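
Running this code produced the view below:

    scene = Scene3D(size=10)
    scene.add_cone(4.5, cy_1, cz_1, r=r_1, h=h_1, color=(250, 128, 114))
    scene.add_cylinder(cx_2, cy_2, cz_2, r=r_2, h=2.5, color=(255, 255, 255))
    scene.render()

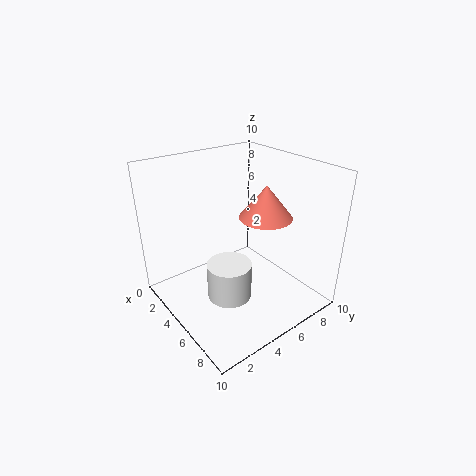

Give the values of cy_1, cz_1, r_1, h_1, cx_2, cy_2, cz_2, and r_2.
cy_1 = 8, cz_1 = 5.5, r_1 = 2, h_1 = 2.5, cx_2 = 6, cy_2 = 3.5, cz_2 = 1.5, r_2 = 1.5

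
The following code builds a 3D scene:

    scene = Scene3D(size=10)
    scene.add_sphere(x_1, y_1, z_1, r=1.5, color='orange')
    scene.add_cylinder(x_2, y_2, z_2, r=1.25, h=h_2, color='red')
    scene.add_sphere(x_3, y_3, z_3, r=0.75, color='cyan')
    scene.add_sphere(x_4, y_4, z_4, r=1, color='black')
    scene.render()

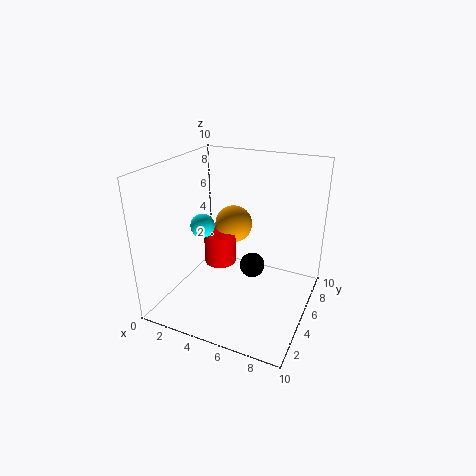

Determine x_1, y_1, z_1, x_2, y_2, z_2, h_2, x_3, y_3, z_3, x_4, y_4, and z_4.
x_1 = 3, y_1 = 8.5, z_1 = 4.25, x_2 = 2.5, y_2 = 7, z_2 = 1.5, h_2 = 2.5, x_3 = 3.75, y_3 = 2.5, z_3 = 6.75, x_4 = 5, y_4 = 7.75, z_4 = 1.25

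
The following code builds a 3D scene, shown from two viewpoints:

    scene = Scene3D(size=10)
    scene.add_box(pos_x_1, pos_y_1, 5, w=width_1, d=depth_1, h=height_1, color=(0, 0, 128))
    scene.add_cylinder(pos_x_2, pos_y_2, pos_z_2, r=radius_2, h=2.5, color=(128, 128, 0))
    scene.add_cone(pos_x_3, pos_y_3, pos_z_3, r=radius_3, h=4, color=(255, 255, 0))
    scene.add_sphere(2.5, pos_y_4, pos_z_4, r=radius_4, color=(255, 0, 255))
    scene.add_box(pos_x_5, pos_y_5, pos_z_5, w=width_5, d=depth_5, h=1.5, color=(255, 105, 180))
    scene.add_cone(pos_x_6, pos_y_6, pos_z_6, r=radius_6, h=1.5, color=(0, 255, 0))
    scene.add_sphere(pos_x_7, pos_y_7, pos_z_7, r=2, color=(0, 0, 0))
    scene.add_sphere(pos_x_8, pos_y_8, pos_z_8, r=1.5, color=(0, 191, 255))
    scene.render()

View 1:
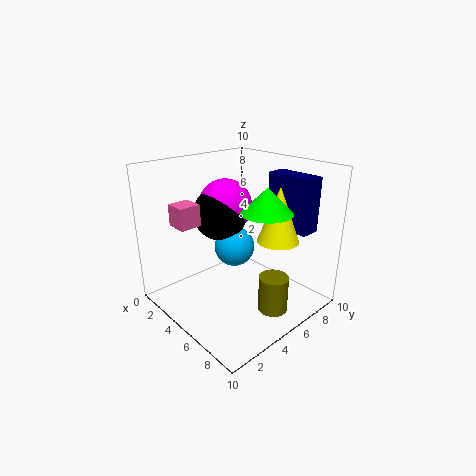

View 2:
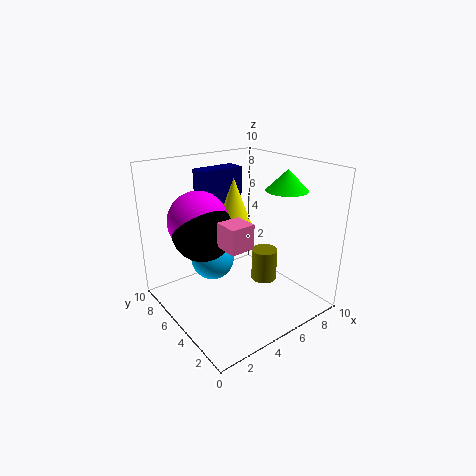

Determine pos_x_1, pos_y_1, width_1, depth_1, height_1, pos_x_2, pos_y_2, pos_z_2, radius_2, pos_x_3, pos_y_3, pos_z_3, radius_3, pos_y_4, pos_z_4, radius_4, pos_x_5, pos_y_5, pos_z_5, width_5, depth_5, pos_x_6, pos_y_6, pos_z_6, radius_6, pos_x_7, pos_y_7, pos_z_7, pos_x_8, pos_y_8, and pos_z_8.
pos_x_1 = 4.5; pos_y_1 = 8.5; width_1 = 3.5; depth_1 = 1.5; height_1 = 4; pos_x_2 = 8; pos_y_2 = 5.5; pos_z_2 = 0.5; radius_2 = 1; pos_x_3 = 6.5; pos_y_3 = 7.5; pos_z_3 = 4.5; radius_3 = 1.5; pos_y_4 = 6; pos_z_4 = 6.5; radius_4 = 2; pos_x_5 = 2; pos_y_5 = 1.5; pos_z_5 = 6; width_5 = 1.5; depth_5 = 1.5; pos_x_6 = 8.5; pos_y_6 = 4; pos_z_6 = 8; radius_6 = 1.5; pos_x_7 = 2.5; pos_y_7 = 5.5; pos_z_7 = 6; pos_x_8 = 3.5; pos_y_8 = 6; pos_z_8 = 3.5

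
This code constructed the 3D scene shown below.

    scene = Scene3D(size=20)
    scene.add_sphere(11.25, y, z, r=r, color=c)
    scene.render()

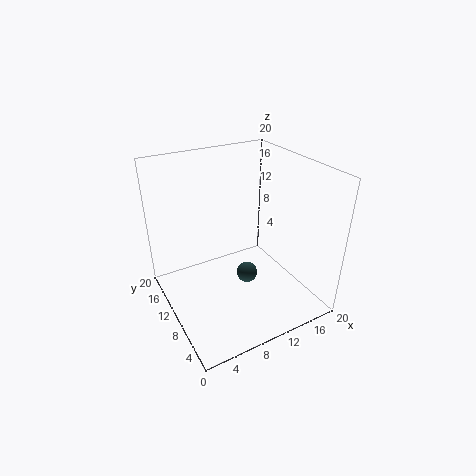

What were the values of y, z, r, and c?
y = 9.5, z = 4, r = 1.5, c = 'darkslategray'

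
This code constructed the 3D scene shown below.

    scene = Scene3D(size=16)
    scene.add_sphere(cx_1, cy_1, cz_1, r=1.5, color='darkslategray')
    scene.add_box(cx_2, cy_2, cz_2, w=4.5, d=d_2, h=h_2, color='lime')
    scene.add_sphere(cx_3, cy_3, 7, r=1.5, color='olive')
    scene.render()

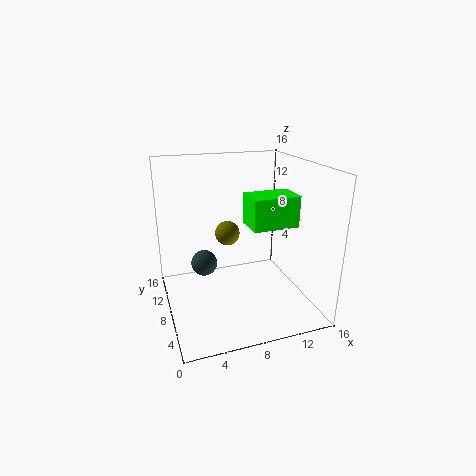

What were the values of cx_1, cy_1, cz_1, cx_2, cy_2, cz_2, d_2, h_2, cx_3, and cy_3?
cx_1 = 4.5, cy_1 = 10, cz_1 = 4.5, cx_2 = 7.5, cy_2 = 2, cz_2 = 11, d_2 = 3, h_2 = 3, cx_3 = 8, cy_3 = 12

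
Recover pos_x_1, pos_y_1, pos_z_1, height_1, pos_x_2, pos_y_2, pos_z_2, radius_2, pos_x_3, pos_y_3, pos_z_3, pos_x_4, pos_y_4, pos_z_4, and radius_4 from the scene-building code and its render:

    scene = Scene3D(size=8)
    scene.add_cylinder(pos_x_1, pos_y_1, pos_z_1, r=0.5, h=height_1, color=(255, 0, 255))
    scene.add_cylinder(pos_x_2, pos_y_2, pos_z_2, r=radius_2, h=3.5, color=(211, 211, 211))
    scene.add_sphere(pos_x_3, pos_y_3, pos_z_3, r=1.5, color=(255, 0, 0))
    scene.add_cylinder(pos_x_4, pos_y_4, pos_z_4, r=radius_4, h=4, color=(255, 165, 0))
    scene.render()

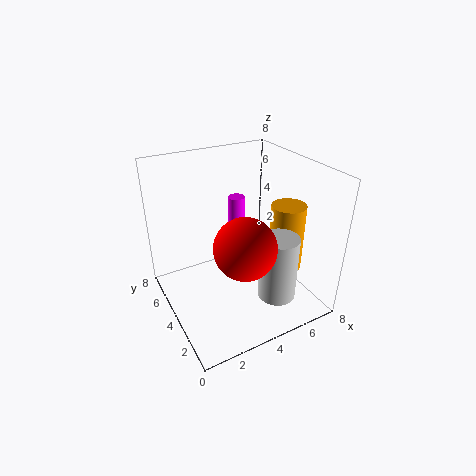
pos_x_1 = 5
pos_y_1 = 6
pos_z_1 = 1.5
height_1 = 4
pos_x_2 = 5
pos_y_2 = 1.5
pos_z_2 = 1.5
radius_2 = 1
pos_x_3 = 3
pos_y_3 = 1.5
pos_z_3 = 5
pos_x_4 = 7
pos_y_4 = 3.5
pos_z_4 = 1.5
radius_4 = 1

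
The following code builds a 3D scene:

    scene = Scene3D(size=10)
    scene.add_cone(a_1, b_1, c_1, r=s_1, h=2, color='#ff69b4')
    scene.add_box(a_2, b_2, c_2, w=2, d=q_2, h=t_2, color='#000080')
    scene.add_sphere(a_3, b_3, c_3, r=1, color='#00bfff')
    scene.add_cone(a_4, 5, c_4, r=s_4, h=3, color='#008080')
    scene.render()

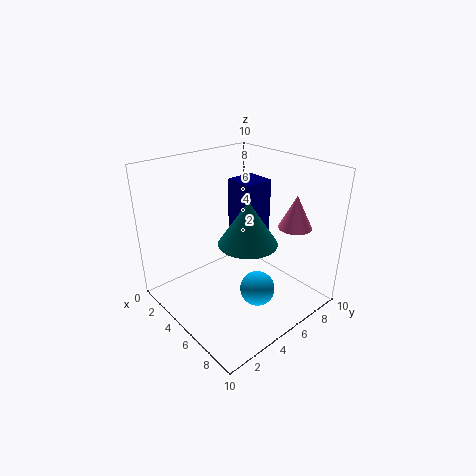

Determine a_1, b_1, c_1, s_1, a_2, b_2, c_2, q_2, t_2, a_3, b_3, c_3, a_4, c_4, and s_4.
a_1 = 9, b_1 = 6, c_1 = 7, s_1 = 1, a_2 = 4, b_2 = 5, c_2 = 5, q_2 = 2, t_2 = 4, a_3 = 9, b_3 = 3, c_3 = 4, a_4 = 6, c_4 = 5, s_4 = 2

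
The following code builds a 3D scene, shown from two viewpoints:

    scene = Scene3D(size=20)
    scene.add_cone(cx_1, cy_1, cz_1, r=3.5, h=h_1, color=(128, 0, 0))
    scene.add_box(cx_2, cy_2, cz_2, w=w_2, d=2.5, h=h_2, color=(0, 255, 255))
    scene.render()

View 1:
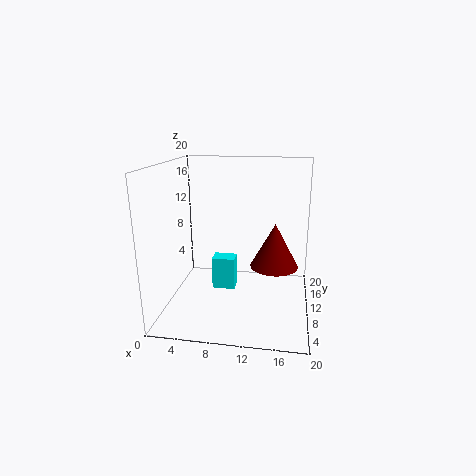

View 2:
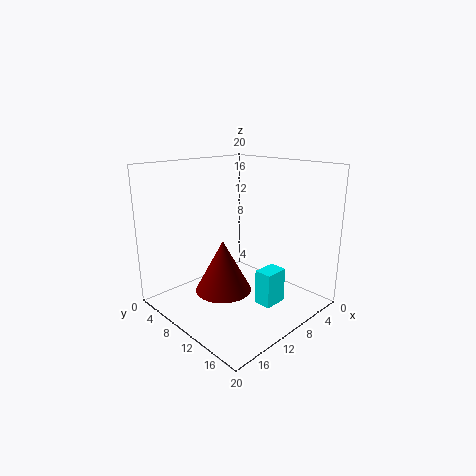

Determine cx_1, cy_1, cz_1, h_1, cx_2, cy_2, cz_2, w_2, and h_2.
cx_1 = 15; cy_1 = 12.5; cz_1 = 5; h_1 = 6.5; cx_2 = 5.5; cy_2 = 12.5; cz_2 = 0.5; w_2 = 3.5; h_2 = 5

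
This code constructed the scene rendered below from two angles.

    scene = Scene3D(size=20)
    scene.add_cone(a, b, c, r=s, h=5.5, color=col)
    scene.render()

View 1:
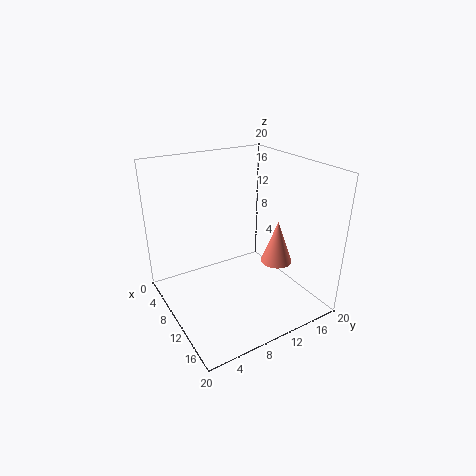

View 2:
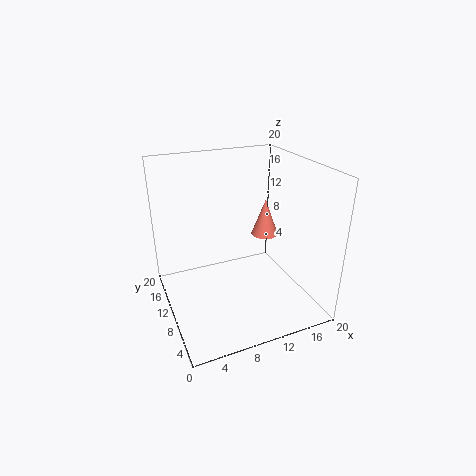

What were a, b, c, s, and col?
a = 15.5, b = 12.5, c = 8.5, s = 2, col = 'salmon'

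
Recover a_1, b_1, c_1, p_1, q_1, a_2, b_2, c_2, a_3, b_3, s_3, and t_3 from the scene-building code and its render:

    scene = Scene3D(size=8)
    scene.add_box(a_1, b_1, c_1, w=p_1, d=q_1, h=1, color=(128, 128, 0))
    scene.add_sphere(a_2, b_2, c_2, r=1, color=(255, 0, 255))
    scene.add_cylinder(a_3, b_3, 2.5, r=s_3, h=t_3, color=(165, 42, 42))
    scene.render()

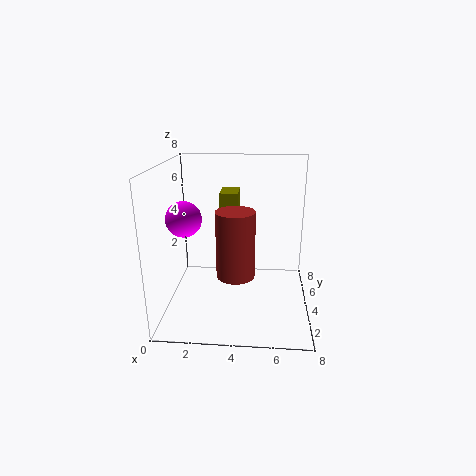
a_1 = 3
b_1 = 4
c_1 = 5.5
p_1 = 1
q_1 = 1.5
a_2 = 1
b_2 = 4
c_2 = 5
a_3 = 4
b_3 = 2.5
s_3 = 1
t_3 = 3.5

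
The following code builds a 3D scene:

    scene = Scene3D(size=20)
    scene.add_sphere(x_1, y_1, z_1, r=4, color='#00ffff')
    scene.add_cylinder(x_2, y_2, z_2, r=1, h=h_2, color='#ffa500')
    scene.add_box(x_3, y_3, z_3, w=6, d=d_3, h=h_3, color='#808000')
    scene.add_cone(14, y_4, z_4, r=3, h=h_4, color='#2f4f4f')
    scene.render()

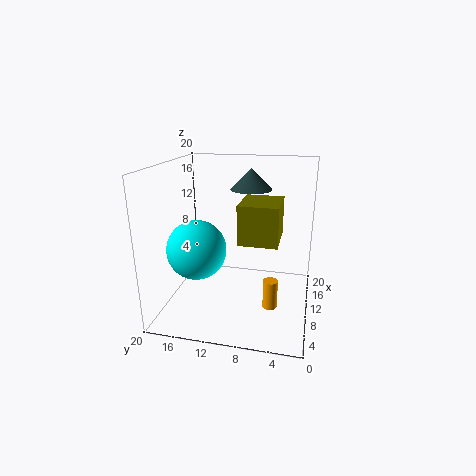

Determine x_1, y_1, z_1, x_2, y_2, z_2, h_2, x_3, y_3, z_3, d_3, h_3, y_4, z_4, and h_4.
x_1 = 7, y_1 = 15, z_1 = 9, x_2 = 8, y_2 = 5, z_2 = 1, h_2 = 4, x_3 = 5, y_3 = 4, z_3 = 11, d_3 = 5, h_3 = 5, y_4 = 9, z_4 = 16, h_4 = 3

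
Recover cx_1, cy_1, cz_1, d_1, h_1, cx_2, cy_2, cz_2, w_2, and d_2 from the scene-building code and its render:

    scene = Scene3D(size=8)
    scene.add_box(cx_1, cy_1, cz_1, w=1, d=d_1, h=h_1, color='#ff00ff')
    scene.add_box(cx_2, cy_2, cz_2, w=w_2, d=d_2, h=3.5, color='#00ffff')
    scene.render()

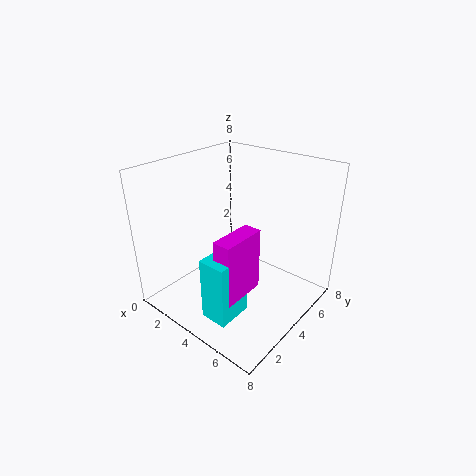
cx_1 = 4.5, cy_1 = 1.5, cz_1 = 1.5, d_1 = 2.5, h_1 = 3.5, cx_2 = 4, cy_2 = 1, cz_2 = 0.5, w_2 = 1.5, d_2 = 2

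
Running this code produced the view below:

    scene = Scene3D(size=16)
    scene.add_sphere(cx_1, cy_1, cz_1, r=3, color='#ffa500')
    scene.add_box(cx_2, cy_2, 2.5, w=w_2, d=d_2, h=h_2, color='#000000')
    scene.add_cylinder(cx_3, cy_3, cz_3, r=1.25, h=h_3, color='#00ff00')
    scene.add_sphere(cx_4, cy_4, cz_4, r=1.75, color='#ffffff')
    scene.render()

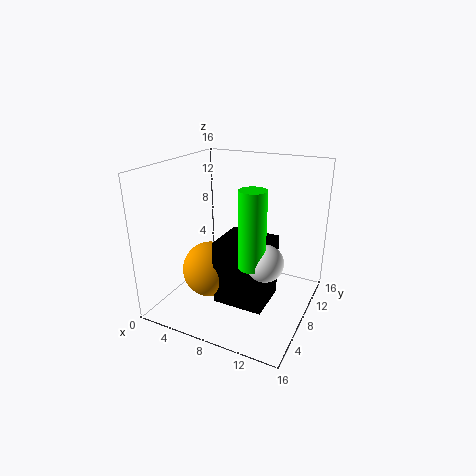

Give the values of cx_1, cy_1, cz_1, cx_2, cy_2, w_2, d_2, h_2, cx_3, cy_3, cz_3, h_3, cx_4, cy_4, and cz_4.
cx_1 = 6; cy_1 = 5.25; cz_1 = 5; cx_2 = 7.5; cy_2 = 3.25; w_2 = 5.25; d_2 = 4.75; h_2 = 6.75; cx_3 = 12; cy_3 = 2.75; cz_3 = 8; h_3 = 7.25; cx_4 = 13; cy_4 = 3.5; cz_4 = 8.25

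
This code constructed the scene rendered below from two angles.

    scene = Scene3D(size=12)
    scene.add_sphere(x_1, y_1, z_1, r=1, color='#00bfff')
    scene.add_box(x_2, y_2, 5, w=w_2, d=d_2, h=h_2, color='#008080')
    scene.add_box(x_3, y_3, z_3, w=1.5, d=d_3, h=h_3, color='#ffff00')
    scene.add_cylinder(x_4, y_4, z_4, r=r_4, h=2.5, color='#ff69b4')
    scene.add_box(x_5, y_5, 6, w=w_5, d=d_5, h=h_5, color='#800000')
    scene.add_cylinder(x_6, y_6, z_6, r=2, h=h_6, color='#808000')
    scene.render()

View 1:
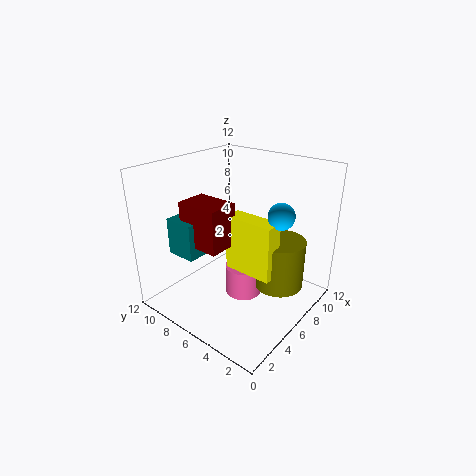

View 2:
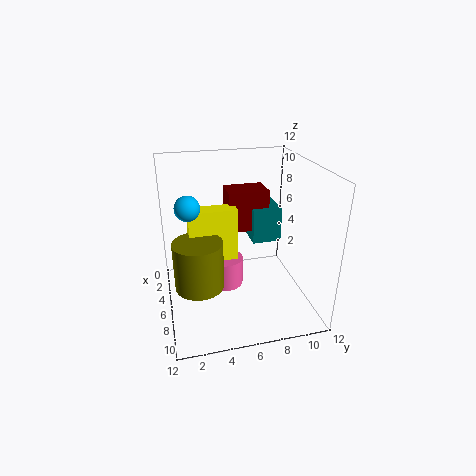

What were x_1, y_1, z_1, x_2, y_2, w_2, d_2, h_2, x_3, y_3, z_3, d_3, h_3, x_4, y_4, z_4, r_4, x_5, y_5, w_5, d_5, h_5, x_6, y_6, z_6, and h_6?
x_1 = 6
y_1 = 2
z_1 = 9
x_2 = 2
y_2 = 7.5
w_2 = 3.5
d_2 = 2.5
h_2 = 3
x_3 = 4.5
y_3 = 2
z_3 = 4
d_3 = 4
h_3 = 4.5
x_4 = 5.5
y_4 = 5
z_4 = 1.5
r_4 = 1.5
x_5 = 2.5
y_5 = 5.5
w_5 = 2.5
d_5 = 3.5
h_5 = 3.5
x_6 = 7
y_6 = 2.5
z_6 = 2.5
h_6 = 4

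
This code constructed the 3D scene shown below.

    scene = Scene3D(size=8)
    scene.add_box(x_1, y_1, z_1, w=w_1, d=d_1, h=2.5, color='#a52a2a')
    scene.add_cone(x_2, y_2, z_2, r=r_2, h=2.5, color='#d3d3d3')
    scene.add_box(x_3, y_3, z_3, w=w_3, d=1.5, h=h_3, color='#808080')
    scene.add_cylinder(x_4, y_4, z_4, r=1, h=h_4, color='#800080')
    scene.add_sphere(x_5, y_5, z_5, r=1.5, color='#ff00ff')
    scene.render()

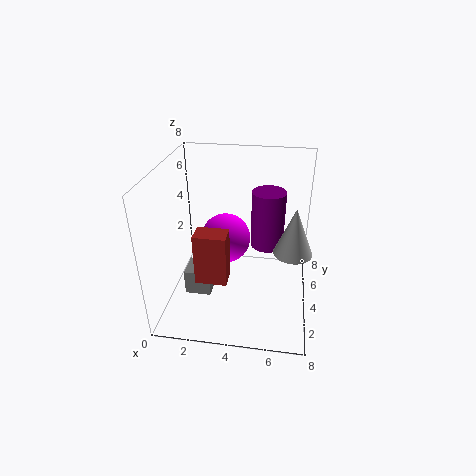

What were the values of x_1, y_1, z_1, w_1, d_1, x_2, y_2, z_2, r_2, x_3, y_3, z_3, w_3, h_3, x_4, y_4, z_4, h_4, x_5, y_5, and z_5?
x_1 = 2.5
y_1 = 0.5
z_1 = 3.5
w_1 = 1.5
d_1 = 1
x_2 = 7
y_2 = 3
z_2 = 4
r_2 = 1
x_3 = 1
y_3 = 3
z_3 = 0.5
w_3 = 1.5
h_3 = 1.5
x_4 = 5.5
y_4 = 6
z_4 = 2.5
h_4 = 3.5
x_5 = 3
y_5 = 5.5
z_5 = 3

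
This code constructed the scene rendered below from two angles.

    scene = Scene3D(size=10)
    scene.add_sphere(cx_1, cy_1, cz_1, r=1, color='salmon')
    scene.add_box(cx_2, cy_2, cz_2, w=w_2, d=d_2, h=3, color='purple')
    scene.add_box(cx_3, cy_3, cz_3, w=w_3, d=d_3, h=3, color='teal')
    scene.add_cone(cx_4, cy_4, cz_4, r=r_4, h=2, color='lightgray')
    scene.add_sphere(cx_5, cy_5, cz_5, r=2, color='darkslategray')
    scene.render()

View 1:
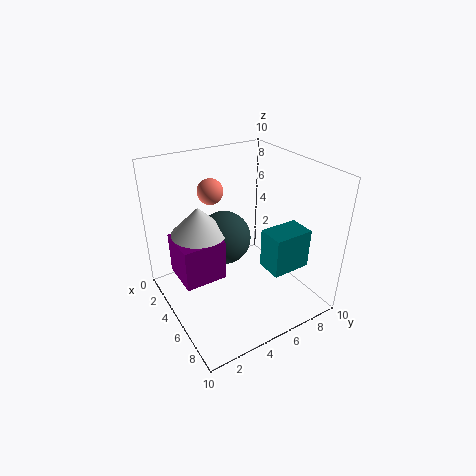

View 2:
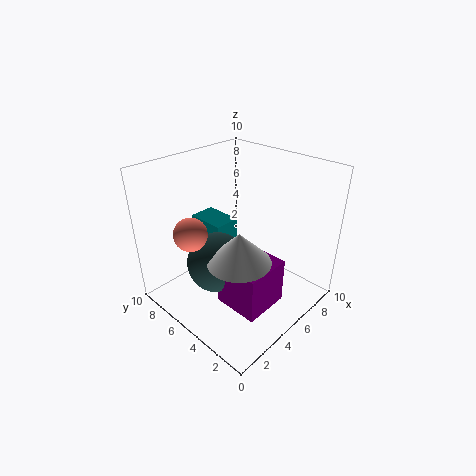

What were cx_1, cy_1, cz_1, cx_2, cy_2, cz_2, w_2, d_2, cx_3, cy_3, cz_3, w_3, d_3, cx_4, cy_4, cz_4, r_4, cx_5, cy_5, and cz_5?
cx_1 = 1; cy_1 = 5; cz_1 = 7; cx_2 = 2; cy_2 = 1; cz_2 = 2; w_2 = 3; d_2 = 3; cx_3 = 5; cy_3 = 7; cz_3 = 2; w_3 = 2; d_3 = 3; cx_4 = 3; cy_4 = 3; cz_4 = 5; r_4 = 2; cx_5 = 3; cy_5 = 5; cz_5 = 4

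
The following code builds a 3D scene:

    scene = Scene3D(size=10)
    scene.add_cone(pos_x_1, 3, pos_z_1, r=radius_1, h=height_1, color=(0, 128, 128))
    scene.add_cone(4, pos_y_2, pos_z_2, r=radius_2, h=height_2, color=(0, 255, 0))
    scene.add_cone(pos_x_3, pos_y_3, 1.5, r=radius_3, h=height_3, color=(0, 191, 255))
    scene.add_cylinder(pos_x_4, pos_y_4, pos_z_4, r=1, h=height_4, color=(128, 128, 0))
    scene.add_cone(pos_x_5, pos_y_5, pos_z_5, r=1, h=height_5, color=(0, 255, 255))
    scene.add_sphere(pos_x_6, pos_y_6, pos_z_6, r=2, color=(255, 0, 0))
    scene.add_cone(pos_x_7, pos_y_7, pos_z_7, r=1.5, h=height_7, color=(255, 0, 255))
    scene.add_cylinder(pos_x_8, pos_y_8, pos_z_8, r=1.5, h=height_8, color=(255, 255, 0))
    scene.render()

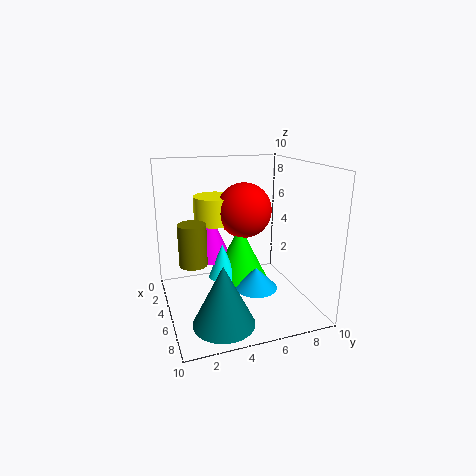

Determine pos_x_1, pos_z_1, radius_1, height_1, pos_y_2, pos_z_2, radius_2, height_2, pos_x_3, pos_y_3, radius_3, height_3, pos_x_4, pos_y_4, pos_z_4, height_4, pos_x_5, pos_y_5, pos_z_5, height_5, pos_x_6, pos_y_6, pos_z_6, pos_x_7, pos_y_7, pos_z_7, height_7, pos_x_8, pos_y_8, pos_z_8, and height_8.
pos_x_1 = 8; pos_z_1 = 0.5; radius_1 = 2; height_1 = 4; pos_y_2 = 5.5; pos_z_2 = 1.5; radius_2 = 2; height_2 = 4; pos_x_3 = 6; pos_y_3 = 6; radius_3 = 1.5; height_3 = 1.5; pos_x_4 = 4; pos_y_4 = 2; pos_z_4 = 3; height_4 = 3; pos_x_5 = 4.5; pos_y_5 = 4; pos_z_5 = 2; height_5 = 2.5; pos_x_6 = 3.5; pos_y_6 = 6; pos_z_6 = 6.5; pos_x_7 = 3; pos_y_7 = 3.5; pos_z_7 = 3; height_7 = 3.5; pos_x_8 = 2.5; pos_y_8 = 4; pos_z_8 = 5.5; height_8 = 2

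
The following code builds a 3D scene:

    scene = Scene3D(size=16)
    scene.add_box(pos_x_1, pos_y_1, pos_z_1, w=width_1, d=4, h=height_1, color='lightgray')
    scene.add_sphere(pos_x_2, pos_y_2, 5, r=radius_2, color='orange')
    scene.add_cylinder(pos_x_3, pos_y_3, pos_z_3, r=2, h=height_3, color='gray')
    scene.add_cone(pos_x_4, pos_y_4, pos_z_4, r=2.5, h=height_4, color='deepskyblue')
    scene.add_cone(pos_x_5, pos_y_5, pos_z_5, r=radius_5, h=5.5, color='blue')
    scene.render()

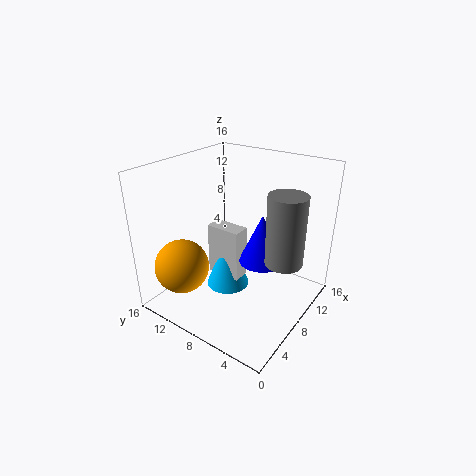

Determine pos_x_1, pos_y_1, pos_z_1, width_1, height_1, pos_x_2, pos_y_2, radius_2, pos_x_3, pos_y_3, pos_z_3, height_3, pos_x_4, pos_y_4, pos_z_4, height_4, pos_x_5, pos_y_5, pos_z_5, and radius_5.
pos_x_1 = 7
pos_y_1 = 7.5
pos_z_1 = 3
width_1 = 2
height_1 = 6
pos_x_2 = 3.5
pos_y_2 = 12.5
radius_2 = 3
pos_x_3 = 8.5
pos_y_3 = 2.5
pos_z_3 = 6.5
height_3 = 7.5
pos_x_4 = 8
pos_y_4 = 9.5
pos_z_4 = 1.5
height_4 = 6.5
pos_x_5 = 9
pos_y_5 = 5.5
pos_z_5 = 5.5
radius_5 = 2.5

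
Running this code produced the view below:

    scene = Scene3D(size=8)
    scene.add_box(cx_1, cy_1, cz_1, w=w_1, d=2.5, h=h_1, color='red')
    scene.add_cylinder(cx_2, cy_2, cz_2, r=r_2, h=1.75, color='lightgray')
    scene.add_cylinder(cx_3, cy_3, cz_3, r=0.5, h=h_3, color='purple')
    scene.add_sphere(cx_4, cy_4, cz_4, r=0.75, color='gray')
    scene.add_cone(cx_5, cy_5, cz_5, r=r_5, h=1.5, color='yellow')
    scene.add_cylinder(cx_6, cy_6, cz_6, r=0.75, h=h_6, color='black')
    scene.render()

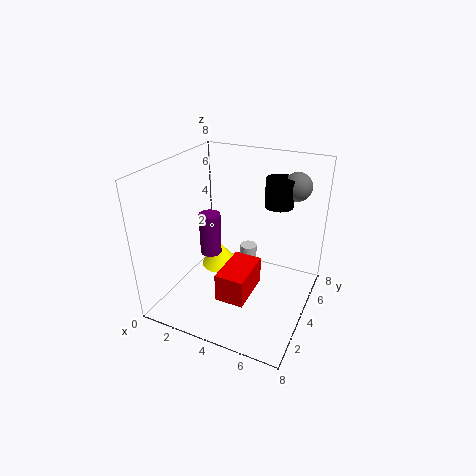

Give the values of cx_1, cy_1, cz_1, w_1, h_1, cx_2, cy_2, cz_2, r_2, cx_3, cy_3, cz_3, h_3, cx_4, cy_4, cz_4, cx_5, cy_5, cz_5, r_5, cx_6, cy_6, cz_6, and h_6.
cx_1 = 4
cy_1 = 1.25
cz_1 = 1.75
w_1 = 1.5
h_1 = 1.5
cx_2 = 4
cy_2 = 5.5
cz_2 = 1
r_2 = 0.5
cx_3 = 3.75
cy_3 = 1.5
cz_3 = 4.5
h_3 = 2
cx_4 = 6.75
cy_4 = 5.25
cz_4 = 7
cx_5 = 1.75
cy_5 = 6
cz_5 = 0.5
r_5 = 1.25
cx_6 = 6
cy_6 = 4.75
cz_6 = 6
h_6 = 1.5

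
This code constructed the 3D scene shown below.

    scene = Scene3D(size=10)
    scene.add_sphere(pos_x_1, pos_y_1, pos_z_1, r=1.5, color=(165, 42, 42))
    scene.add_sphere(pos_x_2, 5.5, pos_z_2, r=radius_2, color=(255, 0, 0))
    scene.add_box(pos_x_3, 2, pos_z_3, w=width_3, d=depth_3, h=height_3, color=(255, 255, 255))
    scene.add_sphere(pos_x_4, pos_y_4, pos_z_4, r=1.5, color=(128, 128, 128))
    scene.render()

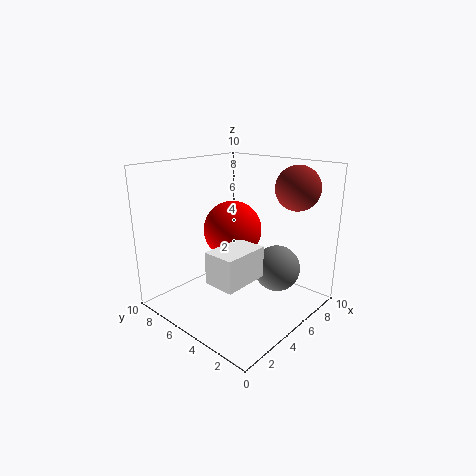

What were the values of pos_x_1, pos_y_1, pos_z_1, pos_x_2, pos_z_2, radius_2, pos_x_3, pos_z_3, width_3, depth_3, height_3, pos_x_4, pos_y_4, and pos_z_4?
pos_x_1 = 7.5; pos_y_1 = 2; pos_z_1 = 8.5; pos_x_2 = 5; pos_z_2 = 5.5; radius_2 = 2; pos_x_3 = 1; pos_z_3 = 3.5; width_3 = 3; depth_3 = 2; height_3 = 2; pos_x_4 = 5.5; pos_y_4 = 2; pos_z_4 = 3.5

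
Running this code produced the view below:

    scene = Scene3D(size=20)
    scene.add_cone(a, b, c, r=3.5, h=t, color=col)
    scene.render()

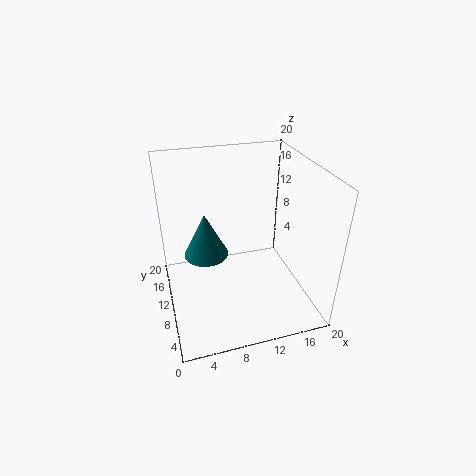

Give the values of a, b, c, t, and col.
a = 6.5; b = 16; c = 4; t = 7; col = 'teal'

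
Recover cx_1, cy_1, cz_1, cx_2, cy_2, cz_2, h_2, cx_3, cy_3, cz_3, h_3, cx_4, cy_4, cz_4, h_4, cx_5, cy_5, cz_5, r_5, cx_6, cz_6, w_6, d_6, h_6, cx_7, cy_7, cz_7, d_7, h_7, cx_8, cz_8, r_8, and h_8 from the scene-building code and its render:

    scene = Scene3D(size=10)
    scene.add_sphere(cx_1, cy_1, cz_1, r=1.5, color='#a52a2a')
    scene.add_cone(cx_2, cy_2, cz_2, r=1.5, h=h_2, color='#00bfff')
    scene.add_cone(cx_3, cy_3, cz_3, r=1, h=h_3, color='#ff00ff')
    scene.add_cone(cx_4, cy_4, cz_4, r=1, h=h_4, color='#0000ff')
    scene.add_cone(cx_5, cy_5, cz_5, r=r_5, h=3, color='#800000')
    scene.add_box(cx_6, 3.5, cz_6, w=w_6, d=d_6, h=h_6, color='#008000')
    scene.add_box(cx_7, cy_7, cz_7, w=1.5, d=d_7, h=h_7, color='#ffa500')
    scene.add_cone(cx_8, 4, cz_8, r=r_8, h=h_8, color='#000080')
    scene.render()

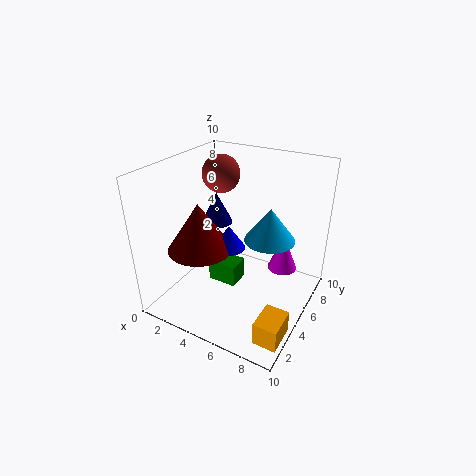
cx_1 = 1.5
cy_1 = 8.5
cz_1 = 8
cx_2 = 8
cy_2 = 3.5
cz_2 = 6.5
h_2 = 2
cx_3 = 8
cy_3 = 6
cz_3 = 3
h_3 = 2.5
cx_4 = 5.5
cy_4 = 3
cz_4 = 5.5
h_4 = 1.5
cx_5 = 4
cy_5 = 2
cz_5 = 5.5
r_5 = 2
cx_6 = 3.5
cz_6 = 2
w_6 = 2
d_6 = 1.5
h_6 = 1.5
cx_7 = 8.5
cy_7 = 0.5
cz_7 = 1
d_7 = 2
h_7 = 1.5
cx_8 = 4
cz_8 = 6.5
r_8 = 1
h_8 = 2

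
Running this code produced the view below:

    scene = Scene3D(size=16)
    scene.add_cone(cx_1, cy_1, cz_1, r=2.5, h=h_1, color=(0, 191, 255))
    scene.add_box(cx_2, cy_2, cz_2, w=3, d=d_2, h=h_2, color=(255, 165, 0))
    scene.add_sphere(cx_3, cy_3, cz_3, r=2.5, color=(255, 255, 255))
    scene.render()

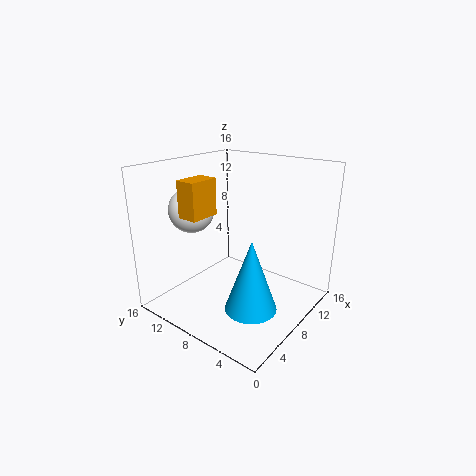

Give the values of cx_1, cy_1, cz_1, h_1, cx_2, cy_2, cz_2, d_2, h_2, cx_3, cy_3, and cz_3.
cx_1 = 3.5; cy_1 = 3; cz_1 = 3.5; h_1 = 7; cx_2 = 1; cy_2 = 7.5; cz_2 = 12; d_2 = 2; h_2 = 3.5; cx_3 = 5.5; cy_3 = 12.5; cz_3 = 11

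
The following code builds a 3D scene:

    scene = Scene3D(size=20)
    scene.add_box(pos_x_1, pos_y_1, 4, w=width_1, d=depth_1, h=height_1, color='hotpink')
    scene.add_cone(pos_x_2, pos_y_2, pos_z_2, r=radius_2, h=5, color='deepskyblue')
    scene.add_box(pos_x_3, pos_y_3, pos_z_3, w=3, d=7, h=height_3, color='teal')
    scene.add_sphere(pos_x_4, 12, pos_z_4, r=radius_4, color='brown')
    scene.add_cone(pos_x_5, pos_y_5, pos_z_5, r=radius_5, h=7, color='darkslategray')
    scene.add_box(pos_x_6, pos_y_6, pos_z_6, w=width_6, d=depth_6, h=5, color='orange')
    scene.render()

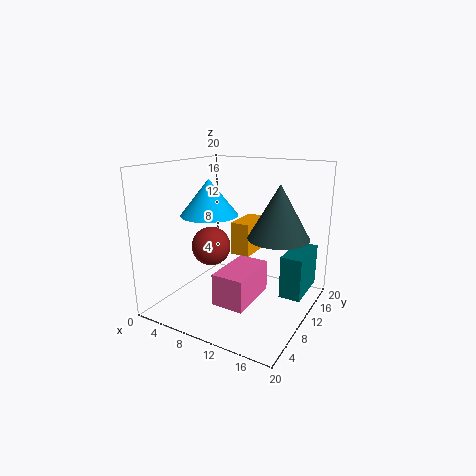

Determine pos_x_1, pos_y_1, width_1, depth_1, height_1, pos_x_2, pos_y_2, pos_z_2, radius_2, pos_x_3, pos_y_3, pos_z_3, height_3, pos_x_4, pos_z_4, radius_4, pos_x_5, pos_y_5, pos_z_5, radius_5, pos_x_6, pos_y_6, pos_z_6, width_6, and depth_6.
pos_x_1 = 11
pos_y_1 = 2
width_1 = 4
depth_1 = 7
height_1 = 4
pos_x_2 = 6
pos_y_2 = 9
pos_z_2 = 13
radius_2 = 4
pos_x_3 = 16
pos_y_3 = 11
pos_z_3 = 2
height_3 = 6
pos_x_4 = 4
pos_z_4 = 7
radius_4 = 3
pos_x_5 = 16
pos_y_5 = 10
pos_z_5 = 11
radius_5 = 4
pos_x_6 = 7
pos_y_6 = 13
pos_z_6 = 6
width_6 = 3
depth_6 = 6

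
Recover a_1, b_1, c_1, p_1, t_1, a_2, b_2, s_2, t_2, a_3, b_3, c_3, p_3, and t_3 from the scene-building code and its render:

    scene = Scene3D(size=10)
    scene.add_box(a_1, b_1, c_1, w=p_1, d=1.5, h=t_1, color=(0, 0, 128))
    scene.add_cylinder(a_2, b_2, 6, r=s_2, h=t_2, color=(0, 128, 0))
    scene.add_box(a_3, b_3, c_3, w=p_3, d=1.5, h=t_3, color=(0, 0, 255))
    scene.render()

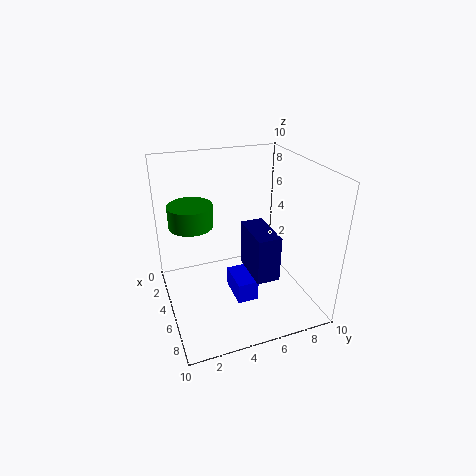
a_1 = 5.5
b_1 = 5
c_1 = 3.5
p_1 = 3
t_1 = 3
a_2 = 4
b_2 = 2
s_2 = 1.5
t_2 = 1.5
a_3 = 4
b_3 = 4.5
c_3 = 0.5
p_3 = 2.5
t_3 = 1.5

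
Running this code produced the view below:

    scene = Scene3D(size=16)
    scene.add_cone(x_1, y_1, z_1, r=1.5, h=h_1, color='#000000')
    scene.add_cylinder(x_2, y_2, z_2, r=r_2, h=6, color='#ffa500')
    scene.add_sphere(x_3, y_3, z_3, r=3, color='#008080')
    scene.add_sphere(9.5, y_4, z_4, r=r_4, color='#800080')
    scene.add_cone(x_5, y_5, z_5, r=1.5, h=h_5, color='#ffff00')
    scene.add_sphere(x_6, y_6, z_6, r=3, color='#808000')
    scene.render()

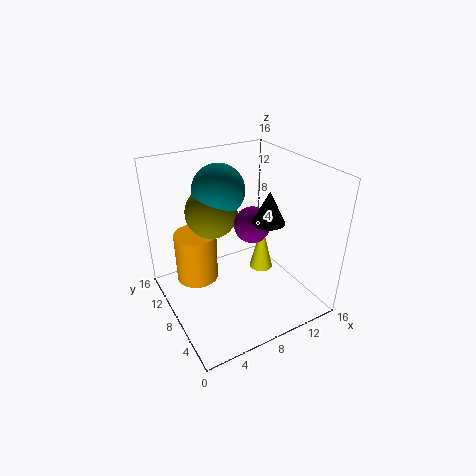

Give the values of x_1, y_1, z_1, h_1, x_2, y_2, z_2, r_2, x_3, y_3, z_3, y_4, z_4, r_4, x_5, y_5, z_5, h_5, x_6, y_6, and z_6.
x_1 = 8, y_1 = 2.5, z_1 = 12.5, h_1 = 3, x_2 = 4.5, y_2 = 12, z_2 = 1.5, r_2 = 2.5, x_3 = 7.5, y_3 = 11.5, z_3 = 12.5, y_4 = 7.5, z_4 = 9.5, r_4 = 2, x_5 = 13, y_5 = 10.5, z_5 = 1, h_5 = 6, x_6 = 6.5, y_6 = 11.5, z_6 = 10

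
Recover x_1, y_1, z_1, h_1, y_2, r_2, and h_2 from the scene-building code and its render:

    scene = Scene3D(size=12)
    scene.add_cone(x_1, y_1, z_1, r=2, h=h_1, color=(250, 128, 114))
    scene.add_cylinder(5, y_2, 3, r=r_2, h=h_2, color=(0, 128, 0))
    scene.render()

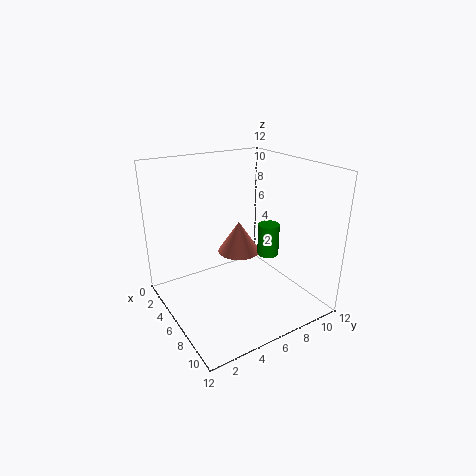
x_1 = 3; y_1 = 8; z_1 = 3; h_1 = 3; y_2 = 10; r_2 = 1; h_2 = 3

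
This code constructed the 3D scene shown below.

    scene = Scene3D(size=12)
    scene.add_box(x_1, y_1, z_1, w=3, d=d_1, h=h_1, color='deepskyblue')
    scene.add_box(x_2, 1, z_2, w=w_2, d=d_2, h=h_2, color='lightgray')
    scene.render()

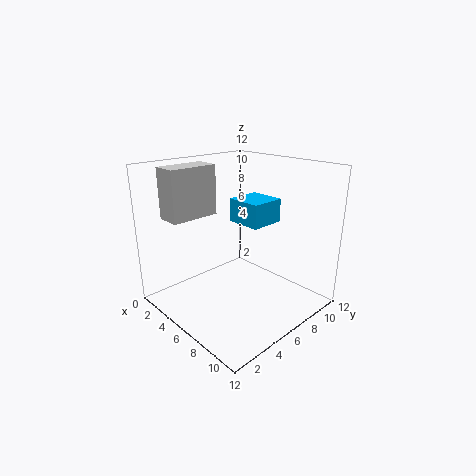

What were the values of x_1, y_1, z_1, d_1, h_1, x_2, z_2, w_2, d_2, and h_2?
x_1 = 4.5, y_1 = 6.5, z_1 = 7, d_1 = 3, h_1 = 2, x_2 = 2.5, z_2 = 8, w_2 = 2, d_2 = 4, h_2 = 4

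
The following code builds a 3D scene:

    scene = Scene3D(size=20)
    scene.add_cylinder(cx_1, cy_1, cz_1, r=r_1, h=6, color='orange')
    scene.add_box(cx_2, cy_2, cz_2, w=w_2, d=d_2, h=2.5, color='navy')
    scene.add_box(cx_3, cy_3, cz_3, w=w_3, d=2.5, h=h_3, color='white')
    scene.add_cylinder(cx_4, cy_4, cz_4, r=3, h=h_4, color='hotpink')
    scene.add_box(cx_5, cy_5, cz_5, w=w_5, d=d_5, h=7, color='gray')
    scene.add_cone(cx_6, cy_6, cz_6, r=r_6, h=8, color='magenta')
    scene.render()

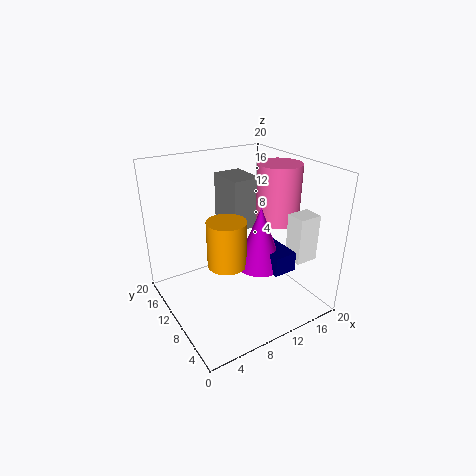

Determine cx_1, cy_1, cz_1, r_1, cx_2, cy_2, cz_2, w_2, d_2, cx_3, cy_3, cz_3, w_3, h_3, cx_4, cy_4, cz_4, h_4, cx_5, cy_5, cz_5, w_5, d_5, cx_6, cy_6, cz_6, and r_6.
cx_1 = 6.5; cy_1 = 7; cz_1 = 8.5; r_1 = 2.5; cx_2 = 10.5; cy_2 = 2; cz_2 = 8; w_2 = 3; d_2 = 6.5; cx_3 = 13.5; cy_3 = 1.5; cz_3 = 9; w_3 = 3; h_3 = 6; cx_4 = 15.5; cy_4 = 8.5; cz_4 = 12; h_4 = 8; cx_5 = 9.5; cy_5 = 10; cz_5 = 11; w_5 = 4; d_5 = 5.5; cx_6 = 10.5; cy_6 = 5.5; cz_6 = 8; r_6 = 3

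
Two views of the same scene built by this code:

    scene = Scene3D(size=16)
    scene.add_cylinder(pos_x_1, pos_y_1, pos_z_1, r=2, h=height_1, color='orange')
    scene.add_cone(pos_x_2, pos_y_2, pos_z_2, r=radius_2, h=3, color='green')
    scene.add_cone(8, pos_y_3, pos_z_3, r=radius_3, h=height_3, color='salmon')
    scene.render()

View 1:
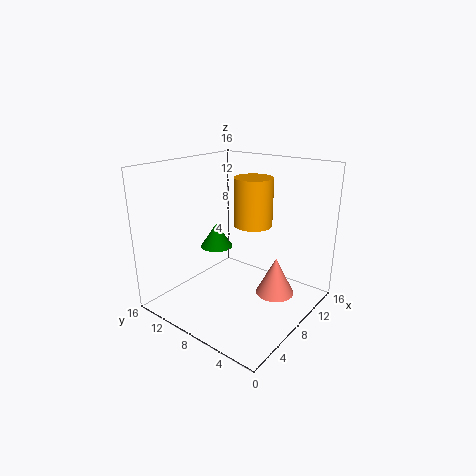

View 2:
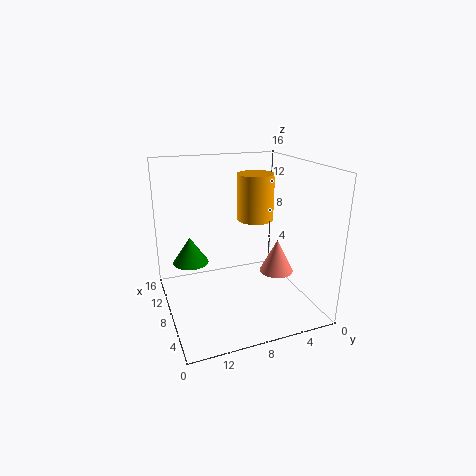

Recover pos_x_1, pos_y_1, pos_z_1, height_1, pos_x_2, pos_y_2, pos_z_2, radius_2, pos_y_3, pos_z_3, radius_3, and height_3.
pos_x_1 = 8
pos_y_1 = 6
pos_z_1 = 10
height_1 = 5
pos_x_2 = 10
pos_y_2 = 13
pos_z_2 = 5
radius_2 = 2
pos_y_3 = 3
pos_z_3 = 3
radius_3 = 2
height_3 = 4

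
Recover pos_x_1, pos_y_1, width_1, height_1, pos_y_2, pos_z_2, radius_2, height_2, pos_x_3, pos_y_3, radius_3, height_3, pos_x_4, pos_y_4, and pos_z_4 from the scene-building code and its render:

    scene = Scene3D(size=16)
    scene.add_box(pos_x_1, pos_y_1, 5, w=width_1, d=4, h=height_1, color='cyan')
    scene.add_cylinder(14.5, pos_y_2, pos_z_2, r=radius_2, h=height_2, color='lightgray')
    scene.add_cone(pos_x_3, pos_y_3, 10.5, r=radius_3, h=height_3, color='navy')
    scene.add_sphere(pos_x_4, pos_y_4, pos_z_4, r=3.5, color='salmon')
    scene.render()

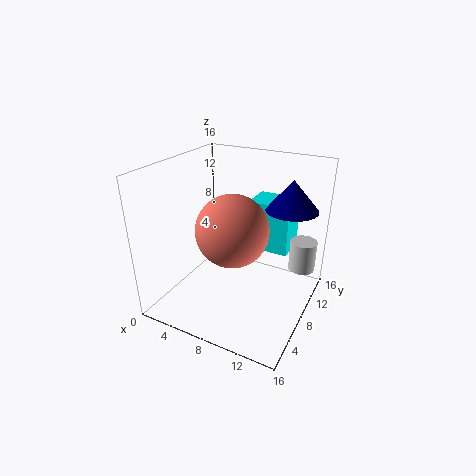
pos_x_1 = 7.5; pos_y_1 = 11.5; width_1 = 5; height_1 = 6; pos_y_2 = 11.5; pos_z_2 = 4; radius_2 = 1.5; height_2 = 3.5; pos_x_3 = 12.5; pos_y_3 = 12.5; radius_3 = 3; height_3 = 3.5; pos_x_4 = 9.5; pos_y_4 = 4; pos_z_4 = 11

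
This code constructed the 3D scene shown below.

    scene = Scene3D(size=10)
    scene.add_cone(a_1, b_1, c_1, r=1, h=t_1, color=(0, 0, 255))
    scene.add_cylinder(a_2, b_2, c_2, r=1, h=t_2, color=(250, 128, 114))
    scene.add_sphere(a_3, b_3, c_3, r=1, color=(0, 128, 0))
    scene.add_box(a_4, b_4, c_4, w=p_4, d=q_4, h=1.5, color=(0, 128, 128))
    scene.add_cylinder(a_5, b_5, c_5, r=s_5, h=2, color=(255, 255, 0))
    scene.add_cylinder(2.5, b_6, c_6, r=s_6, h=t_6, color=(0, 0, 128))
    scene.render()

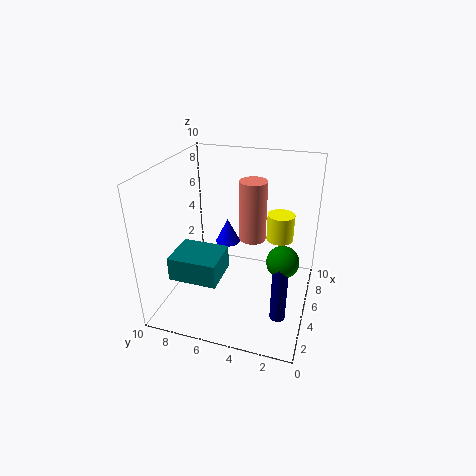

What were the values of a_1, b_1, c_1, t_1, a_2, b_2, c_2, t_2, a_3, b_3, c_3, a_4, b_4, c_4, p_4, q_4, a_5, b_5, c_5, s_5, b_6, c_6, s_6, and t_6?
a_1 = 8.5
b_1 = 7
c_1 = 2.5
t_1 = 2
a_2 = 7
b_2 = 4.5
c_2 = 4
t_2 = 4.5
a_3 = 3
b_3 = 1.5
c_3 = 5
a_4 = 0.5
b_4 = 5
c_4 = 4
p_4 = 2.5
q_4 = 3
a_5 = 7.5
b_5 = 2.5
c_5 = 4
s_5 = 1
b_6 = 1.5
c_6 = 1
s_6 = 0.5
t_6 = 4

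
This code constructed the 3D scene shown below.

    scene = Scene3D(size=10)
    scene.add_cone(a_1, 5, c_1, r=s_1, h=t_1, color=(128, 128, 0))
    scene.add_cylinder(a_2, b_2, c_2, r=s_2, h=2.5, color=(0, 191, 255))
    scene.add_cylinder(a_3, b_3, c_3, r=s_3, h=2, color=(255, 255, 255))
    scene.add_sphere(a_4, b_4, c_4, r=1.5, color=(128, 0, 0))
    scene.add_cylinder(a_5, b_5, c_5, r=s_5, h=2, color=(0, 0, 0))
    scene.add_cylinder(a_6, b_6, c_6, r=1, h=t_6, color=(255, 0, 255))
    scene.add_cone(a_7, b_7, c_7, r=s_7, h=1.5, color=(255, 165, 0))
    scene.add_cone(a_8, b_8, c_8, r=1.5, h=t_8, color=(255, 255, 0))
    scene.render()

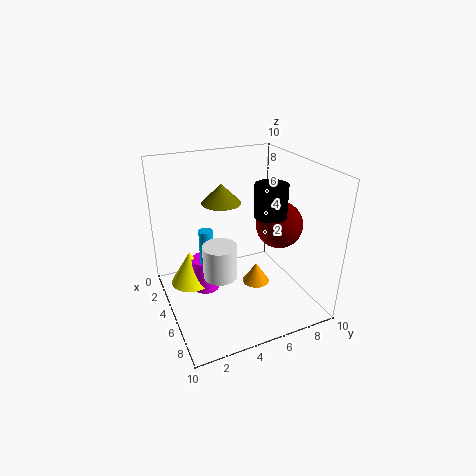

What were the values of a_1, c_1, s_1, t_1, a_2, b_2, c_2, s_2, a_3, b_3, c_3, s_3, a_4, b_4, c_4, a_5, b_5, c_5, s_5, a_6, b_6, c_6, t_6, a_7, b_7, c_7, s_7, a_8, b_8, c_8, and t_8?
a_1 = 2
c_1 = 6.5
s_1 = 1.5
t_1 = 1.5
a_2 = 4
b_2 = 3
c_2 = 3
s_2 = 0.5
a_3 = 8
b_3 = 2.5
c_3 = 4.5
s_3 = 1
a_4 = 7
b_4 = 7
c_4 = 6.5
a_5 = 7.5
b_5 = 6
c_5 = 7.5
s_5 = 1
a_6 = 3.5
b_6 = 3
c_6 = 0.5
t_6 = 2.5
a_7 = 5
b_7 = 6.5
c_7 = 1
s_7 = 1
a_8 = 3
b_8 = 2
c_8 = 1
t_8 = 2.5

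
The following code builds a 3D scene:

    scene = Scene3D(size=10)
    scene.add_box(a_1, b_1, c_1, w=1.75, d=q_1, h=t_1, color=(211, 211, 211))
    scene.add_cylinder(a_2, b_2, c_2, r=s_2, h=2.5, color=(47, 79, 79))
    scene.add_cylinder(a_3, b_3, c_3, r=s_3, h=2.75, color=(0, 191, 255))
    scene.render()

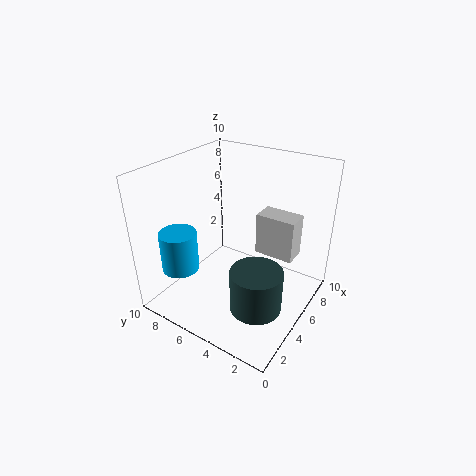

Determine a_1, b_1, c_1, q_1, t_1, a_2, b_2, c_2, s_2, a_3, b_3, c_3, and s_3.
a_1 = 7.5, b_1 = 2, c_1 = 2.5, q_1 = 3, t_1 = 3.25, a_2 = 1.5, b_2 = 1.5, c_2 = 3.25, s_2 = 1.5, a_3 = 2, b_3 = 7.75, c_3 = 3.25, s_3 = 1.25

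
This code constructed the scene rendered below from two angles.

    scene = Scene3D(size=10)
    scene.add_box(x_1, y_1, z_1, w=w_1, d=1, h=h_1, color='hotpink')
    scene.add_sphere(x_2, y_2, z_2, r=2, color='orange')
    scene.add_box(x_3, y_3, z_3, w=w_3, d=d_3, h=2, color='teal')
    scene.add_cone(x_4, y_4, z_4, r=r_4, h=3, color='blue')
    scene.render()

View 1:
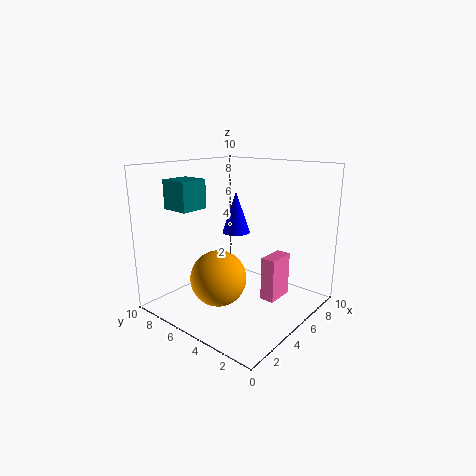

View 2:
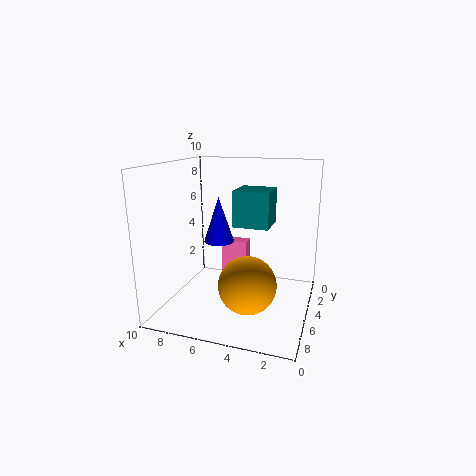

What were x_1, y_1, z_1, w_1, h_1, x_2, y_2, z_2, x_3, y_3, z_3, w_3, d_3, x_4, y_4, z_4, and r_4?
x_1 = 5; y_1 = 2; z_1 = 1; w_1 = 2; h_1 = 3; x_2 = 4; y_2 = 6; z_2 = 2; x_3 = 2; y_3 = 7; z_3 = 7; w_3 = 2; d_3 = 2; x_4 = 6; y_4 = 6; z_4 = 5; r_4 = 1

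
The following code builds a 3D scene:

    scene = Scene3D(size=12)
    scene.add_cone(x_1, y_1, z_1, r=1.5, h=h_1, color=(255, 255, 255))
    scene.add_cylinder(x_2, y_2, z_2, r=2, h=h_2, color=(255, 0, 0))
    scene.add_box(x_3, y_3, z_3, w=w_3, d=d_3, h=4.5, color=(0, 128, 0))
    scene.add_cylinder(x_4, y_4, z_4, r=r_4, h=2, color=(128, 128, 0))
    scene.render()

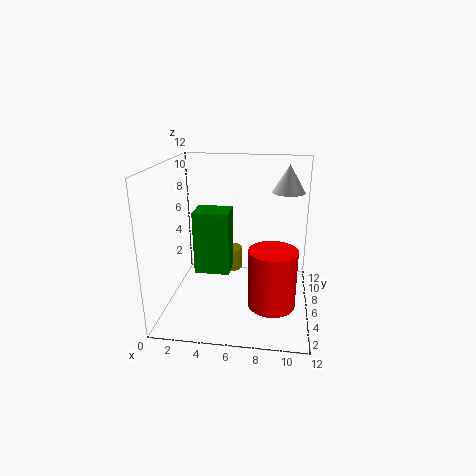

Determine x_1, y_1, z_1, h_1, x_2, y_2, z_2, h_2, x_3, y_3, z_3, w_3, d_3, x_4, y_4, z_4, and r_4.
x_1 = 10
y_1 = 10
z_1 = 9
h_1 = 2.5
x_2 = 9
y_2 = 5
z_2 = 0.5
h_2 = 5
x_3 = 3.5
y_3 = 1.5
z_3 = 5
w_3 = 2.5
d_3 = 2
x_4 = 5
y_4 = 8.5
z_4 = 2
r_4 = 1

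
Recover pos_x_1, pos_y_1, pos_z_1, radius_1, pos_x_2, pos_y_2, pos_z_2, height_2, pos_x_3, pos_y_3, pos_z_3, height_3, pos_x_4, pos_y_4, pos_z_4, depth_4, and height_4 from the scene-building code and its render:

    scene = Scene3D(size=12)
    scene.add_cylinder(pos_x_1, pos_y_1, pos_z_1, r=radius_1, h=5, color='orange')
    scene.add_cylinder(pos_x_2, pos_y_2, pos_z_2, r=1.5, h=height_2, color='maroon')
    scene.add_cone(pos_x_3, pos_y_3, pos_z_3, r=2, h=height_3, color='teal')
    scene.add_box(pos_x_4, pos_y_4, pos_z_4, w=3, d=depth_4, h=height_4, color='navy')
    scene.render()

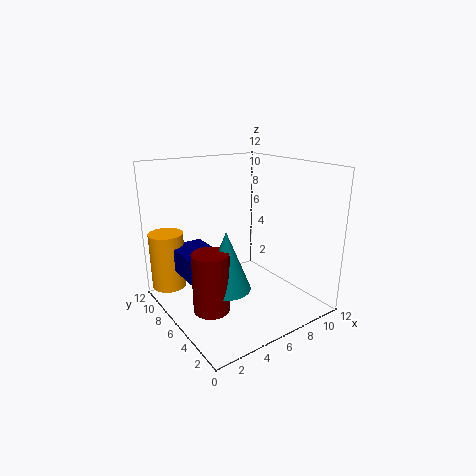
pos_x_1 = 1.5
pos_y_1 = 10.5
pos_z_1 = 1
radius_1 = 1.5
pos_x_2 = 3
pos_y_2 = 5.5
pos_z_2 = 0.5
height_2 = 5
pos_x_3 = 4.5
pos_y_3 = 5.5
pos_z_3 = 2
height_3 = 5
pos_x_4 = 1.5
pos_y_4 = 6
pos_z_4 = 3
depth_4 = 4
height_4 = 2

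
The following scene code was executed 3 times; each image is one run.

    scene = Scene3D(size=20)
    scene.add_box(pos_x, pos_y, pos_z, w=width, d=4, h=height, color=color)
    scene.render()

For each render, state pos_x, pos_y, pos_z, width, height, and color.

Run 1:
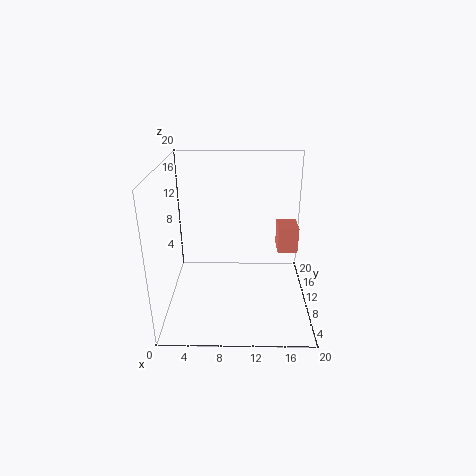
pos_x = 16; pos_y = 13; pos_z = 6; width = 3; height = 4; color = 'salmon'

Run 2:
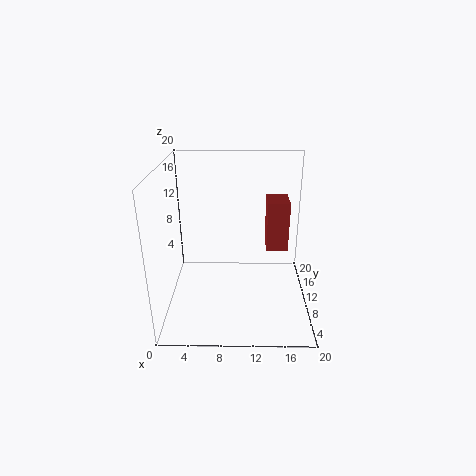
pos_x = 14; pos_y = 10; pos_z = 8; width = 3; height = 7; color = 'brown'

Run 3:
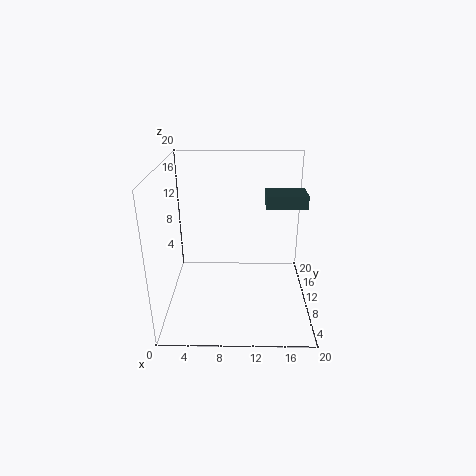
pos_x = 14; pos_y = 13; pos_z = 13; width = 6; height = 2; color = 'darkslategray'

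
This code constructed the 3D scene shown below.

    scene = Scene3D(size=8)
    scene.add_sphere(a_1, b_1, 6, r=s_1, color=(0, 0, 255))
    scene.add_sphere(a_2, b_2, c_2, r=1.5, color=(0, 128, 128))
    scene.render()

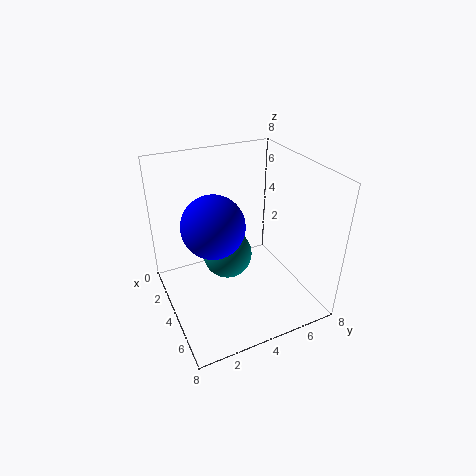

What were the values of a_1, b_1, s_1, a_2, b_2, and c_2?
a_1 = 5.5; b_1 = 2; s_1 = 1.5; a_2 = 2.5; b_2 = 4; c_2 = 2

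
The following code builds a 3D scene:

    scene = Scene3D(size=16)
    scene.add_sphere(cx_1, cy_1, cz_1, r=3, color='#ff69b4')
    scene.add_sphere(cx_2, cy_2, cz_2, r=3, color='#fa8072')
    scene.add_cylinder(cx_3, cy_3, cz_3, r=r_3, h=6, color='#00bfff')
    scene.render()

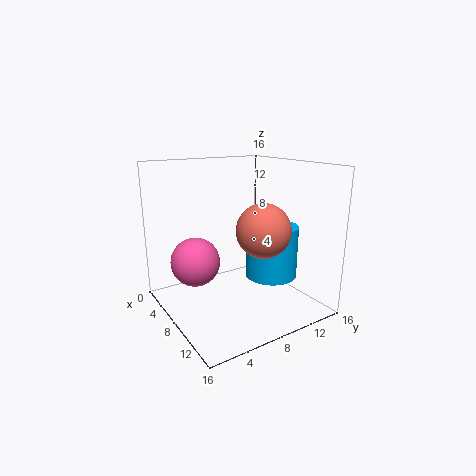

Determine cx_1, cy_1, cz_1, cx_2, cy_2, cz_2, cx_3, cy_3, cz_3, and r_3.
cx_1 = 3
cy_1 = 5
cz_1 = 4
cx_2 = 10
cy_2 = 10
cz_2 = 9
cx_3 = 9
cy_3 = 12
cz_3 = 3
r_3 = 3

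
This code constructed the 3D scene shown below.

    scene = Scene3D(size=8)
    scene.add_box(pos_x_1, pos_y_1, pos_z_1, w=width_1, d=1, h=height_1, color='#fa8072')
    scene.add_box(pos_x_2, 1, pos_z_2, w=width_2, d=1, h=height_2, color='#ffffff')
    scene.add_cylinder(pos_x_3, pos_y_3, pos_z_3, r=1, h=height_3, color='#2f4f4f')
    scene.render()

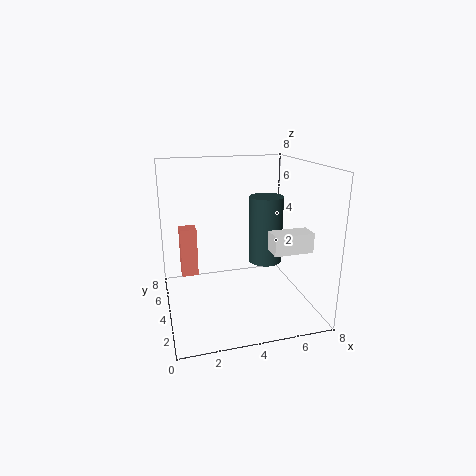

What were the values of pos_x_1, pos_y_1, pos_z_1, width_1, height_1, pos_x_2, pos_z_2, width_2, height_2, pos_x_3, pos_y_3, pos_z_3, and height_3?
pos_x_1 = 1; pos_y_1 = 6; pos_z_1 = 1; width_1 = 1; height_1 = 3; pos_x_2 = 5; pos_z_2 = 4; width_2 = 2; height_2 = 1; pos_x_3 = 6; pos_y_3 = 5; pos_z_3 = 2; height_3 = 4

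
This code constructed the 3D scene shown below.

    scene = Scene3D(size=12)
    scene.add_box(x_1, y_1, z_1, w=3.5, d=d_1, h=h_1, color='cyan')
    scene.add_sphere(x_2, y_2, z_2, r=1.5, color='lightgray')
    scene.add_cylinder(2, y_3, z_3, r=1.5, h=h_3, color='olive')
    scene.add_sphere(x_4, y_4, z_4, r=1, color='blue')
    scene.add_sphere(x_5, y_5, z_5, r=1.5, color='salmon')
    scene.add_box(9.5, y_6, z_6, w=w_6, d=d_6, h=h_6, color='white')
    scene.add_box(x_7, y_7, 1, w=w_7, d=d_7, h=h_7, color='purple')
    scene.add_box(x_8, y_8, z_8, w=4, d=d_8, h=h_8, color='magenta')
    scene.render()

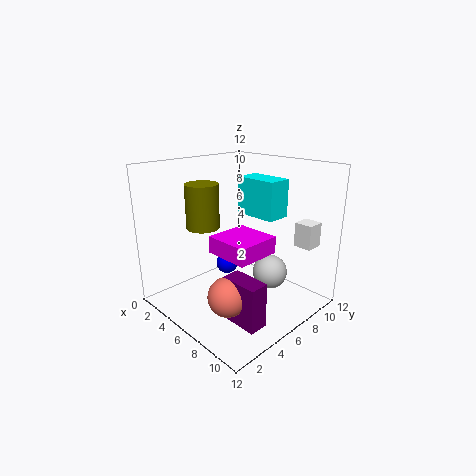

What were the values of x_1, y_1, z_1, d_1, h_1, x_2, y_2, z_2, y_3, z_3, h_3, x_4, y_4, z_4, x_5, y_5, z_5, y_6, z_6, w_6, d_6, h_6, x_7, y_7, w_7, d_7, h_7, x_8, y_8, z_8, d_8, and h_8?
x_1 = 5.5, y_1 = 6.5, z_1 = 8, d_1 = 2, h_1 = 3, x_2 = 7.5, y_2 = 8.5, z_2 = 2.5, y_3 = 5.5, z_3 = 6, h_3 = 4, x_4 = 3.5, y_4 = 7, z_4 = 2.5, x_5 = 8.5, y_5 = 2.5, z_5 = 3, y_6 = 9, z_6 = 5.5, w_6 = 1.5, d_6 = 1.5, h_6 = 2, x_7 = 8, y_7 = 2.5, w_7 = 3, d_7 = 1.5, h_7 = 3.5, x_8 = 4, y_8 = 4.5, z_8 = 4.5, d_8 = 4, h_8 = 1.5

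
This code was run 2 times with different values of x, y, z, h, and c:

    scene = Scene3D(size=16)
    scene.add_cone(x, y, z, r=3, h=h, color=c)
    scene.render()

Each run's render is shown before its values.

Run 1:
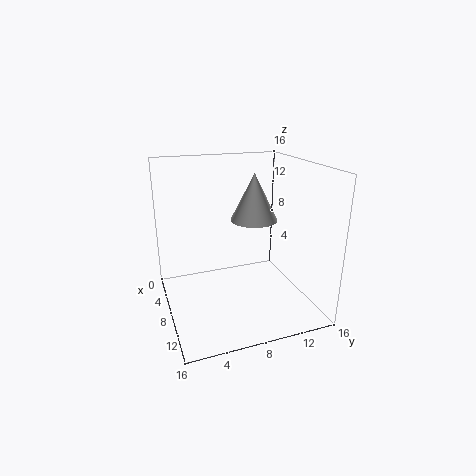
x = 3, y = 12, z = 8, h = 6, c = 'lightgray'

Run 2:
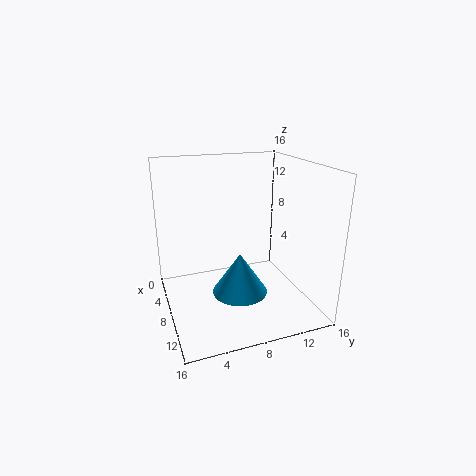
x = 10, y = 7.5, z = 2.5, h = 4.5, c = 'deepskyblue'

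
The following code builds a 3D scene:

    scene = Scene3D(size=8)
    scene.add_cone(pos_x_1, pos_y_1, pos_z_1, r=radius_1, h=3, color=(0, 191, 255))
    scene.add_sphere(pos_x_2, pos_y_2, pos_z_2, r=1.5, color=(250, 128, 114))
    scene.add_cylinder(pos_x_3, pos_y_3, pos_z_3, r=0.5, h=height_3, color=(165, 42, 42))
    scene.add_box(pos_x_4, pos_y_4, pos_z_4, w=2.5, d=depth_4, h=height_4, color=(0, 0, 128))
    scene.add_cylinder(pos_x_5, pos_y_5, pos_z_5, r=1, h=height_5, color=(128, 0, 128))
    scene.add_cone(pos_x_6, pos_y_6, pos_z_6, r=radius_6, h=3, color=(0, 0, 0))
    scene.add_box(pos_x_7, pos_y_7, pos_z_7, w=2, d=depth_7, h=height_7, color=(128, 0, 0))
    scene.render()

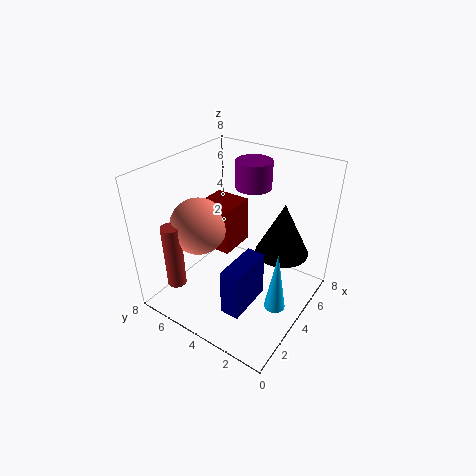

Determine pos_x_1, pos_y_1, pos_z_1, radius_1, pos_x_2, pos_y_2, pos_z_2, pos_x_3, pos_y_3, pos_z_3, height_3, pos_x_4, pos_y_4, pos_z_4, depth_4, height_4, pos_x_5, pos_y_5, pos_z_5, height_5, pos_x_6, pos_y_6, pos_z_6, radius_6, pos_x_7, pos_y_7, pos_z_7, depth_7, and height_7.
pos_x_1 = 2
pos_y_1 = 0.5
pos_z_1 = 2.5
radius_1 = 0.5
pos_x_2 = 2.5
pos_y_2 = 5.5
pos_z_2 = 5
pos_x_3 = 1
pos_y_3 = 6
pos_z_3 = 2
height_3 = 3.5
pos_x_4 = 1
pos_y_4 = 2
pos_z_4 = 1.5
depth_4 = 1
height_4 = 2.5
pos_x_5 = 5.5
pos_y_5 = 4
pos_z_5 = 6.5
height_5 = 1.5
pos_x_6 = 5.5
pos_y_6 = 2
pos_z_6 = 3
radius_6 = 1.5
pos_x_7 = 3
pos_y_7 = 4
pos_z_7 = 3.5
depth_7 = 2
height_7 = 2.5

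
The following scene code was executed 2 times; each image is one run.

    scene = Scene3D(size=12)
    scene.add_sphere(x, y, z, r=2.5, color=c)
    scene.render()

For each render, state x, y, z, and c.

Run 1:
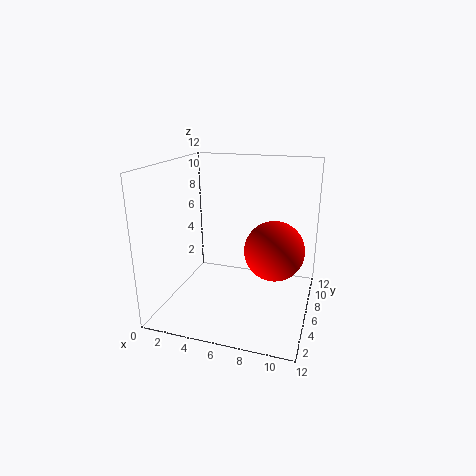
x = 9, y = 6.5, z = 5, c = 'red'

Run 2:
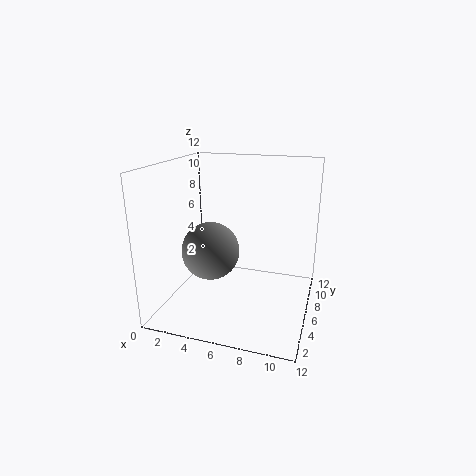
x = 3.5, y = 6, z = 4.5, c = 'gray'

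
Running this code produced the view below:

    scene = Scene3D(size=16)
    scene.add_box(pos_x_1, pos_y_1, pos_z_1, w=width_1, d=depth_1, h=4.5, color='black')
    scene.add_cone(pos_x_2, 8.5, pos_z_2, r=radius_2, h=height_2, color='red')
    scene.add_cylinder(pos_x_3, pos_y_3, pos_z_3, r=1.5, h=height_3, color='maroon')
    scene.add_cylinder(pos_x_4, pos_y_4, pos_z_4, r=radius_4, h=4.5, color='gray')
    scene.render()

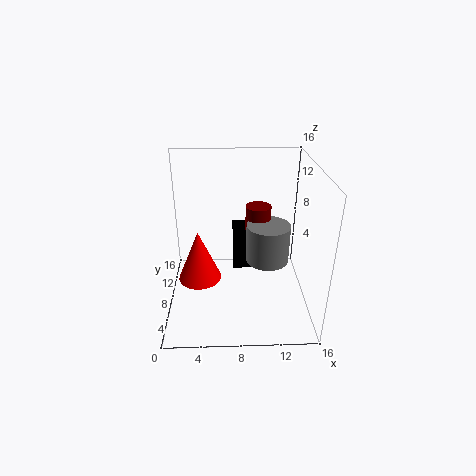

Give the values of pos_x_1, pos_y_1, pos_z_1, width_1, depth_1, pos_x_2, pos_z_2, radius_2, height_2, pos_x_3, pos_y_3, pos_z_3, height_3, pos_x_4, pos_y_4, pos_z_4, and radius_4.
pos_x_1 = 7.5
pos_y_1 = 9.5
pos_z_1 = 3
width_1 = 2.5
depth_1 = 4
pos_x_2 = 3.5
pos_z_2 = 2.5
radius_2 = 2.5
height_2 = 6
pos_x_3 = 10.5
pos_y_3 = 11
pos_z_3 = 4.5
height_3 = 6
pos_x_4 = 11.5
pos_y_4 = 9
pos_z_4 = 4.5
radius_4 = 2.5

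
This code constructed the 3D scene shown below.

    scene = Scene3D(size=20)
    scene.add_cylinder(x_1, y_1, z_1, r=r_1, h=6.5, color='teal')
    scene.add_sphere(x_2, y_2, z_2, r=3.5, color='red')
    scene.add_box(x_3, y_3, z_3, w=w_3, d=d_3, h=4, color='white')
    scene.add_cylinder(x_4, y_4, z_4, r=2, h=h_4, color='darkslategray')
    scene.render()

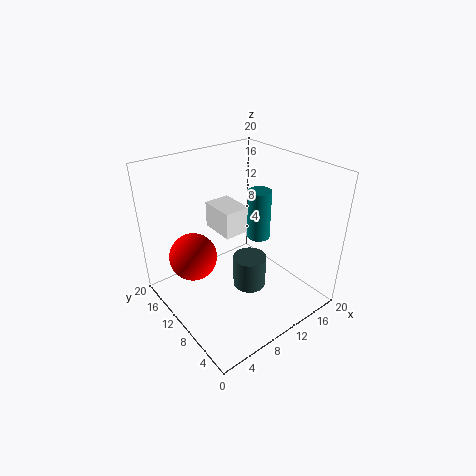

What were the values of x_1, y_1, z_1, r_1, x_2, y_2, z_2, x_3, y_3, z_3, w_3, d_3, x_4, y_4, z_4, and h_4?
x_1 = 11.5, y_1 = 7.5, z_1 = 11, r_1 = 1.5, x_2 = 5.5, y_2 = 15, z_2 = 6, x_3 = 10, y_3 = 12.5, z_3 = 8.5, w_3 = 4, d_3 = 5.5, x_4 = 7.5, y_4 = 4.5, z_4 = 7, h_4 = 4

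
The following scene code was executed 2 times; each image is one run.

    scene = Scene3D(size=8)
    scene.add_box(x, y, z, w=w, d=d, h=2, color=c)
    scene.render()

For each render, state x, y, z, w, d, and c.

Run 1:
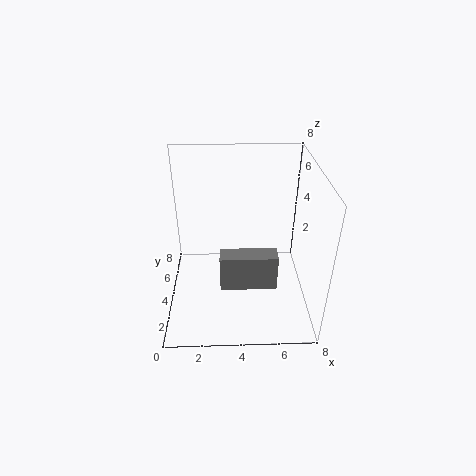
x = 3
y = 2
z = 2
w = 3
d = 1
c = 'gray'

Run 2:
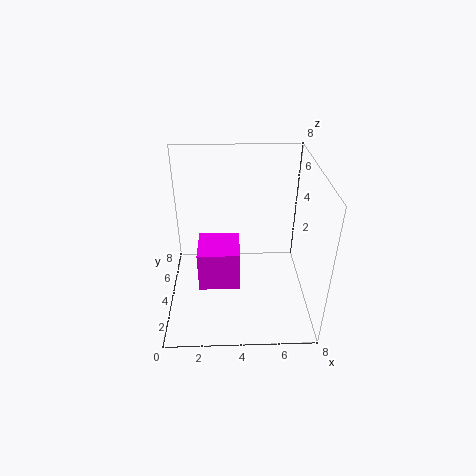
x = 2
y = 1
z = 3
w = 2
d = 2
c = 'magenta'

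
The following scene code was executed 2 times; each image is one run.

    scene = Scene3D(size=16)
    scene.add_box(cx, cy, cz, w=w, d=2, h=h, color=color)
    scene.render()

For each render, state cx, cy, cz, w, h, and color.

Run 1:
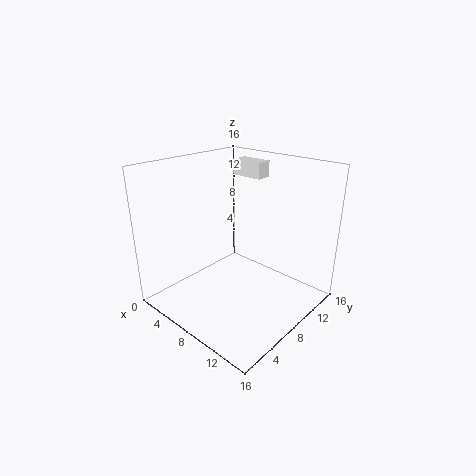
cx = 2
cy = 14
cz = 13
w = 4
h = 2
color = 'white'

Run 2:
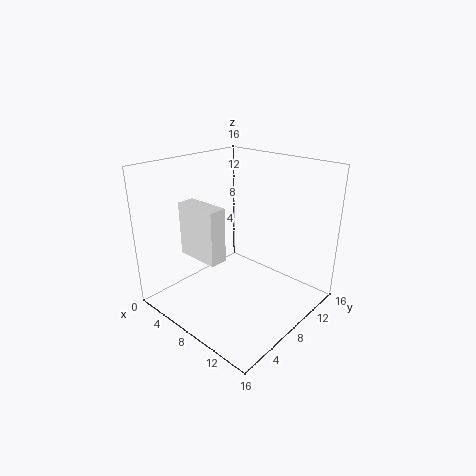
cx = 3
cy = 4
cz = 6
w = 5
h = 6
color = 'white'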